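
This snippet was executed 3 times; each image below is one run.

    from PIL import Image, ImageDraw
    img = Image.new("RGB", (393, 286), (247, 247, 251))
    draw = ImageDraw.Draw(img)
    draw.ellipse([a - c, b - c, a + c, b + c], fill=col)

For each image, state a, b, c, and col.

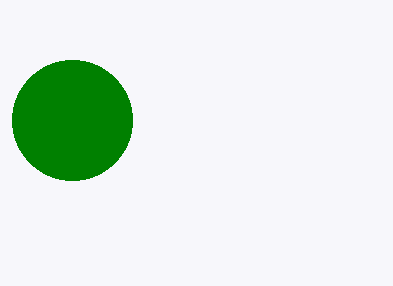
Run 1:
a = 72; b = 120; c = 60; col = 'green'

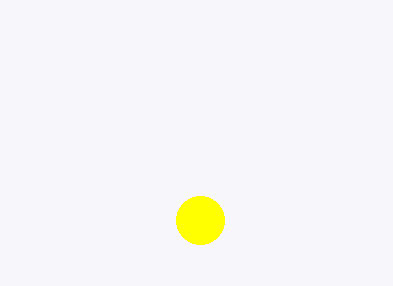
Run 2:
a = 200; b = 220; c = 24; col = 'yellow'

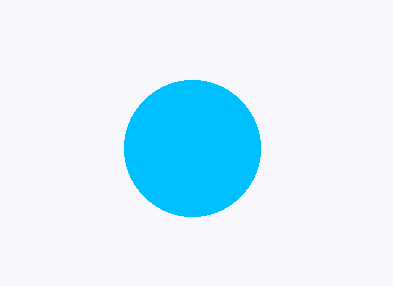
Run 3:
a = 192, b = 148, c = 68, col = 'deepskyblue'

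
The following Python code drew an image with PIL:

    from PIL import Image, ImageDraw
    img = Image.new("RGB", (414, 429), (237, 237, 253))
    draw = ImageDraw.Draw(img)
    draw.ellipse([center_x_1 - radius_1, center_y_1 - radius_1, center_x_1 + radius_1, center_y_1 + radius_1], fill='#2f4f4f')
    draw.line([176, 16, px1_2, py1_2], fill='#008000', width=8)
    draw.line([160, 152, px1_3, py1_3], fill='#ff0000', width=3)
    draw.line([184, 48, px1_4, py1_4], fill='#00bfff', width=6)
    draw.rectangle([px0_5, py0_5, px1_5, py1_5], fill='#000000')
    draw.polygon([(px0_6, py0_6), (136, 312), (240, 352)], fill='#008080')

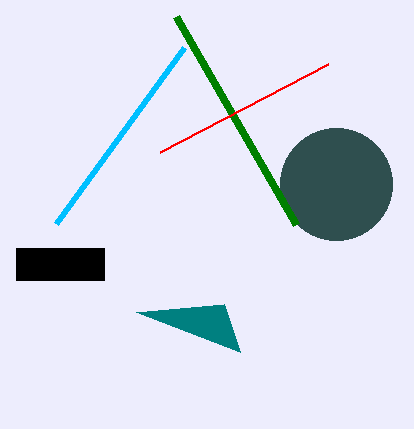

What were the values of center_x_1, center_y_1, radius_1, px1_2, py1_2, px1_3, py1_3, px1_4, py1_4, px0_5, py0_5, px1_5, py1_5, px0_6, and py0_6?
center_x_1 = 336; center_y_1 = 184; radius_1 = 56; px1_2 = 296; py1_2 = 224; px1_3 = 328; py1_3 = 64; px1_4 = 56; py1_4 = 224; px0_5 = 16; py0_5 = 248; px1_5 = 104; py1_5 = 280; px0_6 = 224; py0_6 = 304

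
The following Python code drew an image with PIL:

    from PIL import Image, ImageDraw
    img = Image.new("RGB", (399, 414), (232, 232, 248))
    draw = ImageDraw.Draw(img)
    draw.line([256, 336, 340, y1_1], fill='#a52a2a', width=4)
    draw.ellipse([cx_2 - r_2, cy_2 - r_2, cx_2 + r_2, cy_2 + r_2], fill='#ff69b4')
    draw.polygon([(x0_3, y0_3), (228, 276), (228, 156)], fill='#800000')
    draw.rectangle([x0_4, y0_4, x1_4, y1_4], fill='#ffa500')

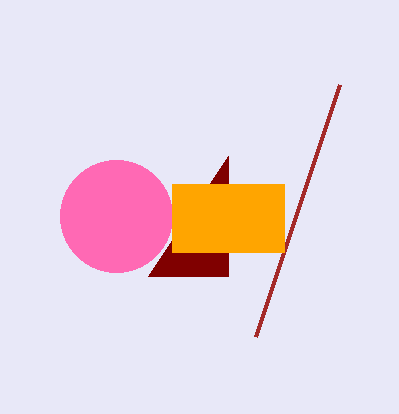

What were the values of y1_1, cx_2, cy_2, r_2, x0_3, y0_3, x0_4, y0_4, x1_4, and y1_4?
y1_1 = 84, cx_2 = 116, cy_2 = 216, r_2 = 56, x0_3 = 148, y0_3 = 276, x0_4 = 172, y0_4 = 184, x1_4 = 284, y1_4 = 252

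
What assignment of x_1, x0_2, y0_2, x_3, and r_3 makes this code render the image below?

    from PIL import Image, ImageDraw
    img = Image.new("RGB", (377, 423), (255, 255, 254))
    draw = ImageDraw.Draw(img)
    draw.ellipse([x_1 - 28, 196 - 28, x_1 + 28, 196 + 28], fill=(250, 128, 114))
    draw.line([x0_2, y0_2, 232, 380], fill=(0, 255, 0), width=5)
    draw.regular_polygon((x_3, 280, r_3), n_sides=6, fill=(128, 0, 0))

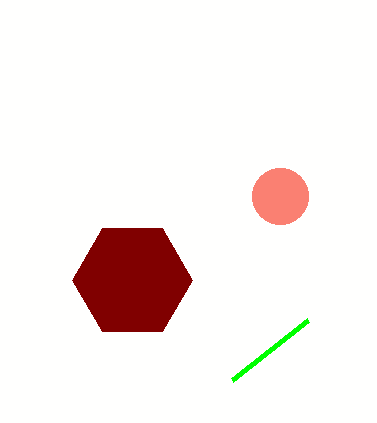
x_1 = 280, x0_2 = 308, y0_2 = 320, x_3 = 132, r_3 = 60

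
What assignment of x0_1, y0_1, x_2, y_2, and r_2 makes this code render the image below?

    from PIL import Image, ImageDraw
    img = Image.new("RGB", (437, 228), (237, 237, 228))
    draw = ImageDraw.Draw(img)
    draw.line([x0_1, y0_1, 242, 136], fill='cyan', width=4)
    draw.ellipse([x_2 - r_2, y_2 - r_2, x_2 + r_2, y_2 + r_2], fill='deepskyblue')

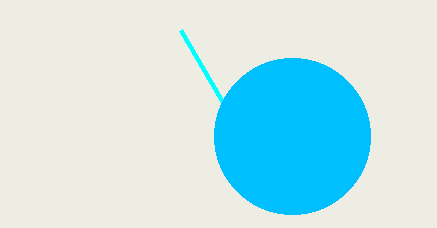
x0_1 = 180
y0_1 = 30
x_2 = 292
y_2 = 136
r_2 = 78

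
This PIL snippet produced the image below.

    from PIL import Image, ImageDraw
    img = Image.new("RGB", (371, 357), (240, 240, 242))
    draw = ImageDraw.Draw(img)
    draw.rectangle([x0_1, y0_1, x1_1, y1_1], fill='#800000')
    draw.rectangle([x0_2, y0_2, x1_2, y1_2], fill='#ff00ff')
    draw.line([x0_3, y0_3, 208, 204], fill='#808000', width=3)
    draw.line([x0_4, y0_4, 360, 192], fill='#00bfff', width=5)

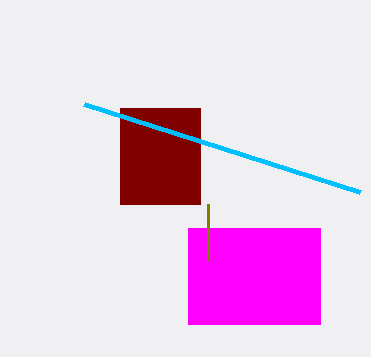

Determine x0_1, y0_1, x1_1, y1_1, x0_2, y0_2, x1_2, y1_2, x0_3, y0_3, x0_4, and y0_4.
x0_1 = 120, y0_1 = 108, x1_1 = 200, y1_1 = 204, x0_2 = 188, y0_2 = 228, x1_2 = 320, y1_2 = 324, x0_3 = 208, y0_3 = 260, x0_4 = 84, y0_4 = 104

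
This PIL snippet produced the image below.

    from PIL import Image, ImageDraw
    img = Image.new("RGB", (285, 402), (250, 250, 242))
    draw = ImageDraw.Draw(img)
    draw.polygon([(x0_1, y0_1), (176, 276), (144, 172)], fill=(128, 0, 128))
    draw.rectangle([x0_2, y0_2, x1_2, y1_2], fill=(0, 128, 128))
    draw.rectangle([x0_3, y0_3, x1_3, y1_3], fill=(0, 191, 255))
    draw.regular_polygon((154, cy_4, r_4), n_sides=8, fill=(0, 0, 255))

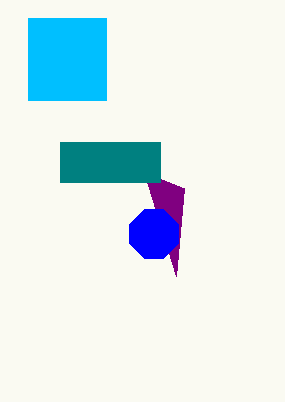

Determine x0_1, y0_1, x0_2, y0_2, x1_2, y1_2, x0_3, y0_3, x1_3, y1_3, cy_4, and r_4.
x0_1 = 184; y0_1 = 188; x0_2 = 60; y0_2 = 142; x1_2 = 160; y1_2 = 182; x0_3 = 28; y0_3 = 18; x1_3 = 106; y1_3 = 100; cy_4 = 234; r_4 = 26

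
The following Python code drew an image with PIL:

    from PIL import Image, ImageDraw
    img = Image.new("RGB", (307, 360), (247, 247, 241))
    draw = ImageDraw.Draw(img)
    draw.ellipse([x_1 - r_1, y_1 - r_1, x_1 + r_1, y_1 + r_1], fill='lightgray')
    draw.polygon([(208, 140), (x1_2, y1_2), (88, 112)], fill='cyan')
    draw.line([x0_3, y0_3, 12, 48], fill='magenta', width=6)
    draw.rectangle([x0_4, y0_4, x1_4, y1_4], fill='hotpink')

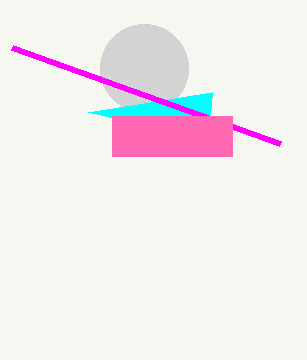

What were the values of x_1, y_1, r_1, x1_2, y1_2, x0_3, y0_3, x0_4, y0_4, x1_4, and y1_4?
x_1 = 144; y_1 = 68; r_1 = 44; x1_2 = 212; y1_2 = 92; x0_3 = 280; y0_3 = 144; x0_4 = 112; y0_4 = 116; x1_4 = 232; y1_4 = 156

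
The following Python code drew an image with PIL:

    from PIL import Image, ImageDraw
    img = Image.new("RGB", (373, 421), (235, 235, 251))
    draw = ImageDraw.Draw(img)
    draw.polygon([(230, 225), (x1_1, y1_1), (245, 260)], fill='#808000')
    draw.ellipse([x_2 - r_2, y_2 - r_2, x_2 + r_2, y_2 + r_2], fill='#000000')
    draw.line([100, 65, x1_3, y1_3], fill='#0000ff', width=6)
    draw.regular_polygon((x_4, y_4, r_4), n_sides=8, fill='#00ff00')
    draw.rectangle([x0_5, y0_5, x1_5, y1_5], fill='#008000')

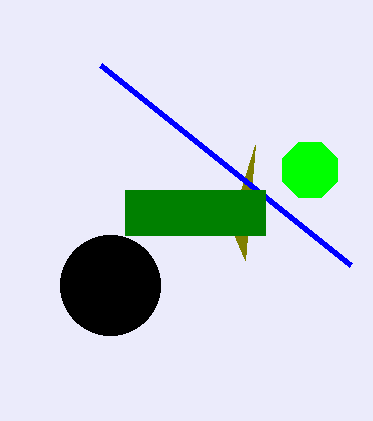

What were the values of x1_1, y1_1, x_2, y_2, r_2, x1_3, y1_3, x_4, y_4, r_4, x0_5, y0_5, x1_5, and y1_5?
x1_1 = 255; y1_1 = 145; x_2 = 110; y_2 = 285; r_2 = 50; x1_3 = 350; y1_3 = 265; x_4 = 310; y_4 = 170; r_4 = 30; x0_5 = 125; y0_5 = 190; x1_5 = 265; y1_5 = 235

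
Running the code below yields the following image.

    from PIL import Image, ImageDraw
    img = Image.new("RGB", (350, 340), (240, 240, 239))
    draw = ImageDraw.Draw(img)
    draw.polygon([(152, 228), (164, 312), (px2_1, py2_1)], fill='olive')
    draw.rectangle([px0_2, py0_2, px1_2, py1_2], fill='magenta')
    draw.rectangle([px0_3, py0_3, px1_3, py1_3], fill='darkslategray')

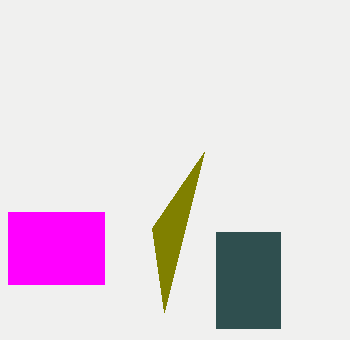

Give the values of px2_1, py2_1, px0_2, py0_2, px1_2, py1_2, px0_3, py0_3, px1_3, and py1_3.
px2_1 = 204; py2_1 = 152; px0_2 = 8; py0_2 = 212; px1_2 = 104; py1_2 = 284; px0_3 = 216; py0_3 = 232; px1_3 = 280; py1_3 = 328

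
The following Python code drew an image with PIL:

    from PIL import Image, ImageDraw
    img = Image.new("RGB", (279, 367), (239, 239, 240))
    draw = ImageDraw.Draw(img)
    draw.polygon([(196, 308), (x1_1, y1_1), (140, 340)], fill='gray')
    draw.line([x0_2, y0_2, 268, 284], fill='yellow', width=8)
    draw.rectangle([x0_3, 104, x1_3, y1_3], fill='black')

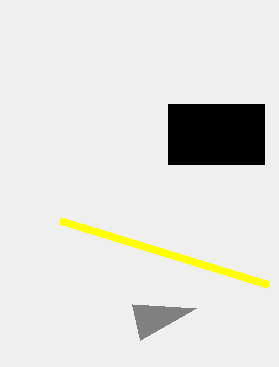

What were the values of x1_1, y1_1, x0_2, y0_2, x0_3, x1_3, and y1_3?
x1_1 = 132, y1_1 = 304, x0_2 = 60, y0_2 = 220, x0_3 = 168, x1_3 = 264, y1_3 = 164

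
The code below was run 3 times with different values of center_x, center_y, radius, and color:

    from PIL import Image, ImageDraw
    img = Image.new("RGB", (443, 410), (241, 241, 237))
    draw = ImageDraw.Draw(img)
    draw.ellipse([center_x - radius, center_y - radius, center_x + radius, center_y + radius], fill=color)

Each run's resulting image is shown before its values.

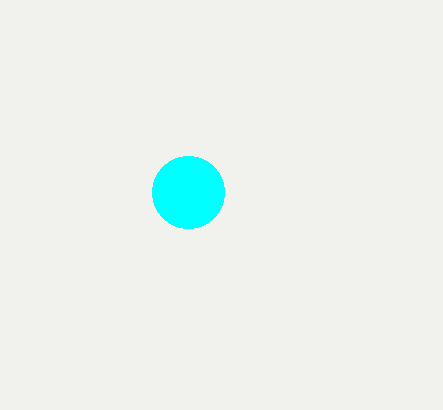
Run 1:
center_x = 188; center_y = 192; radius = 36; color = 'cyan'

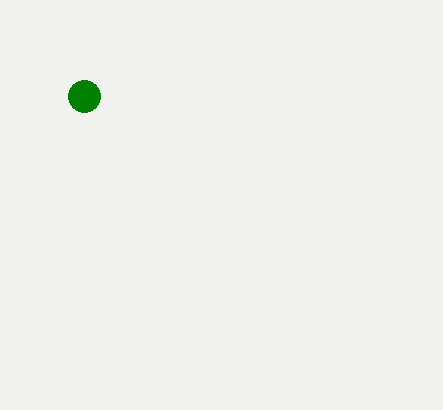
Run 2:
center_x = 84; center_y = 96; radius = 16; color = 'green'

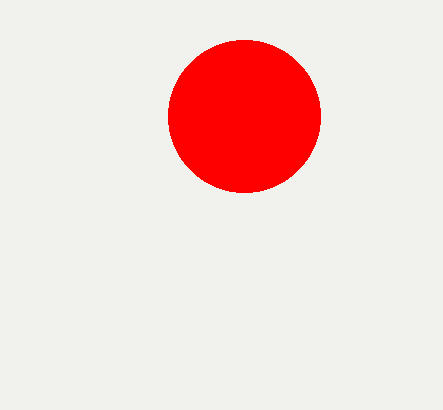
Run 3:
center_x = 244
center_y = 116
radius = 76
color = 'red'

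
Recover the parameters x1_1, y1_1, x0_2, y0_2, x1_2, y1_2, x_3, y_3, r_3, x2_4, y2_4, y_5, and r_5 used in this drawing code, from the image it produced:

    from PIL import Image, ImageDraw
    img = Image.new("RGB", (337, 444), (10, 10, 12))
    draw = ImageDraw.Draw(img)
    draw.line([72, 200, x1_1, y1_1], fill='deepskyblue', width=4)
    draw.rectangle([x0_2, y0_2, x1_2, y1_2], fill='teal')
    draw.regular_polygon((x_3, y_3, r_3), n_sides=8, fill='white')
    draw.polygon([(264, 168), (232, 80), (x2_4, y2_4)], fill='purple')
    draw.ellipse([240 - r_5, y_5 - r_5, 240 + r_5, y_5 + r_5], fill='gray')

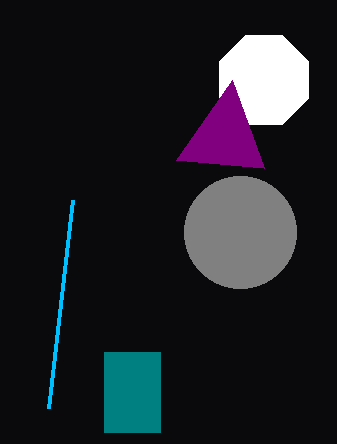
x1_1 = 48
y1_1 = 408
x0_2 = 104
y0_2 = 352
x1_2 = 160
y1_2 = 432
x_3 = 264
y_3 = 80
r_3 = 48
x2_4 = 176
y2_4 = 160
y_5 = 232
r_5 = 56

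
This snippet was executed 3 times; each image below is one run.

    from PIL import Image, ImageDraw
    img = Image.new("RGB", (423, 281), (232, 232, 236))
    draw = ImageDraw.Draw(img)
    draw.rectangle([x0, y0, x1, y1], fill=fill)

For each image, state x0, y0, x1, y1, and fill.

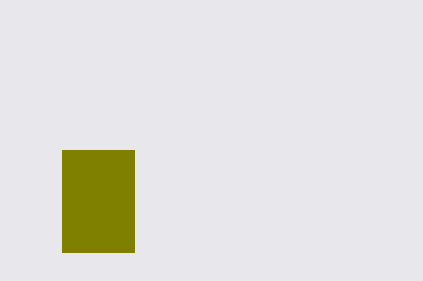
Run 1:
x0 = 62
y0 = 150
x1 = 134
y1 = 252
fill = 'olive'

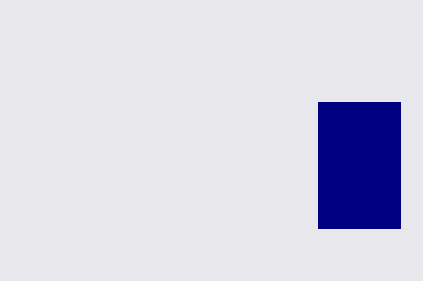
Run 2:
x0 = 318
y0 = 102
x1 = 400
y1 = 228
fill = 'navy'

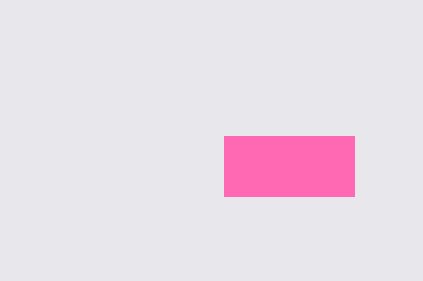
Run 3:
x0 = 224; y0 = 136; x1 = 354; y1 = 196; fill = 'hotpink'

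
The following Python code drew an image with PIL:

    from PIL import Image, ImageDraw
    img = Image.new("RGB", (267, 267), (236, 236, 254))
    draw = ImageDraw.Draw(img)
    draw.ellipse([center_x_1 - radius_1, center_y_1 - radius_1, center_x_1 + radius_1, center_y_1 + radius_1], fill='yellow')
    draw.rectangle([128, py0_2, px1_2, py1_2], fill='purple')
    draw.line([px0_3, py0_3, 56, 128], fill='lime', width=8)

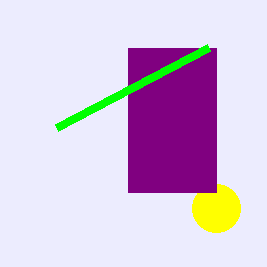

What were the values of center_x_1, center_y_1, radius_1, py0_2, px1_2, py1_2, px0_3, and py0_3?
center_x_1 = 216; center_y_1 = 208; radius_1 = 24; py0_2 = 48; px1_2 = 216; py1_2 = 192; px0_3 = 208; py0_3 = 48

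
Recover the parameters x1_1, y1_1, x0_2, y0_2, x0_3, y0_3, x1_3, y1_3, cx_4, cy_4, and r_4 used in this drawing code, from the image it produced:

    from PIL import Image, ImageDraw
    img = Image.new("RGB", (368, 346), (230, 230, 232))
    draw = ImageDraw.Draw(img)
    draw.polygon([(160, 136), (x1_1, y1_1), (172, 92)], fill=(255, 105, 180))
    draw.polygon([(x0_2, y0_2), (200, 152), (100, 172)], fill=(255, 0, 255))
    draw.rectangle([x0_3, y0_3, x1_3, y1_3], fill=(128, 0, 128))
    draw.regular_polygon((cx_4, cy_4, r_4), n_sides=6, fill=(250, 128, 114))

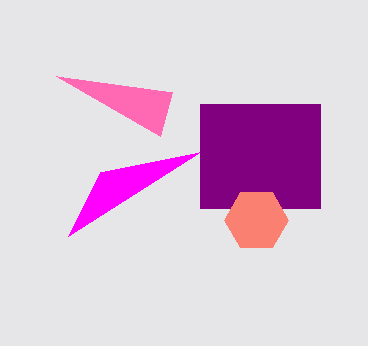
x1_1 = 56, y1_1 = 76, x0_2 = 68, y0_2 = 236, x0_3 = 200, y0_3 = 104, x1_3 = 320, y1_3 = 208, cx_4 = 256, cy_4 = 220, r_4 = 32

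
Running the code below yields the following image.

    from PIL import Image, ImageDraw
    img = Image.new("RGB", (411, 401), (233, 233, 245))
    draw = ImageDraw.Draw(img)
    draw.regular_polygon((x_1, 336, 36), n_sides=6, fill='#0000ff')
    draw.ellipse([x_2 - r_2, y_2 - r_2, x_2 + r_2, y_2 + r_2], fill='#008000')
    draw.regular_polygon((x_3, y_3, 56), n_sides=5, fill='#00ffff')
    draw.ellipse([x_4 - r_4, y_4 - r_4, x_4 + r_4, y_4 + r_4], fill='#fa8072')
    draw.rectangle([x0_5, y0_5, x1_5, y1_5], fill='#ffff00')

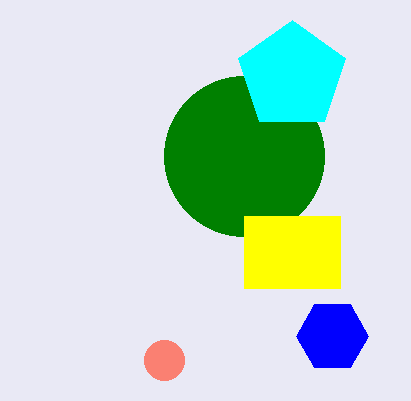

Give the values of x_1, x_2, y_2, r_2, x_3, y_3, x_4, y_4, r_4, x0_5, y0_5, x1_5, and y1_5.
x_1 = 332; x_2 = 244; y_2 = 156; r_2 = 80; x_3 = 292; y_3 = 76; x_4 = 164; y_4 = 360; r_4 = 20; x0_5 = 244; y0_5 = 216; x1_5 = 340; y1_5 = 288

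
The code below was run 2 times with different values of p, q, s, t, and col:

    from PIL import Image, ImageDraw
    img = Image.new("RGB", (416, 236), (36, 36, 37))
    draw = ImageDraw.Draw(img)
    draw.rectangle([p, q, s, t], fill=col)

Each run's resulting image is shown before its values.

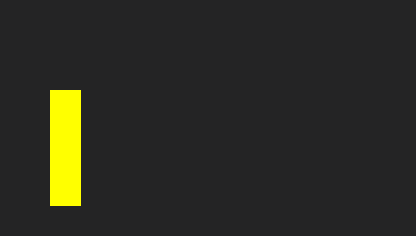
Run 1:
p = 50
q = 90
s = 80
t = 205
col = 'yellow'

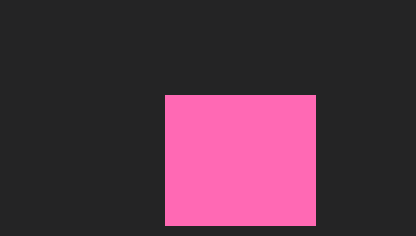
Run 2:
p = 165, q = 95, s = 315, t = 225, col = 'hotpink'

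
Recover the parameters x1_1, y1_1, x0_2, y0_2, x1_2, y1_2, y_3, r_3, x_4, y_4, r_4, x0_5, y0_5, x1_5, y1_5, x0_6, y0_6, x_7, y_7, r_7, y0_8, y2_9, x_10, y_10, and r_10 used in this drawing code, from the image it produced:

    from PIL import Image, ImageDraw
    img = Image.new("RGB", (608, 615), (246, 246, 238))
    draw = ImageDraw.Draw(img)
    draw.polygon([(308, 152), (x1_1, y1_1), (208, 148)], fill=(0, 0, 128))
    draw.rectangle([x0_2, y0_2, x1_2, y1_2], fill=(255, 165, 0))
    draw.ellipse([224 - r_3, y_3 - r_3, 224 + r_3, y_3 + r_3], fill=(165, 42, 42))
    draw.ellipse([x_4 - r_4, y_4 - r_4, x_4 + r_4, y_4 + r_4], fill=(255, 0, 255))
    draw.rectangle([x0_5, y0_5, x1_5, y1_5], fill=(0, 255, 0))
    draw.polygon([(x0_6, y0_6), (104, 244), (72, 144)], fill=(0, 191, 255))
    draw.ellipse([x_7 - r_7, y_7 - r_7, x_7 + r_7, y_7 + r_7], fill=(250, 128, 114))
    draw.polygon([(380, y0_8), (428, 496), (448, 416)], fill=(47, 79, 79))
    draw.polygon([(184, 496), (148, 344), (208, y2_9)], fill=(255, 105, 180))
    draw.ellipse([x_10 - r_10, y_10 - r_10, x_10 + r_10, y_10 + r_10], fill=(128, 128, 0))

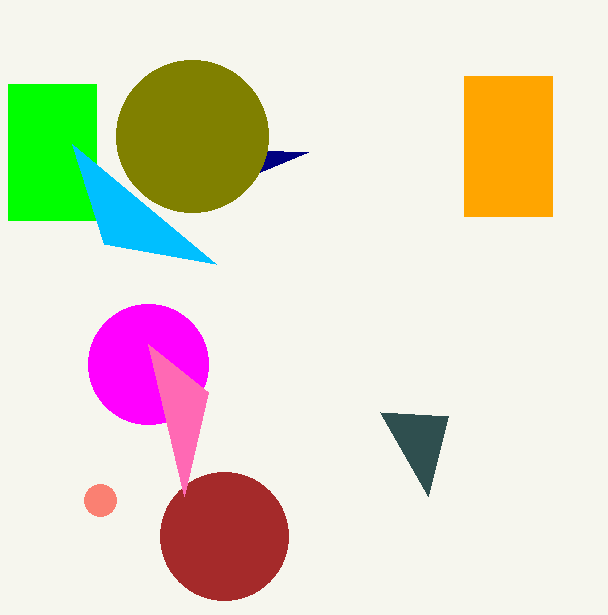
x1_1 = 260; y1_1 = 172; x0_2 = 464; y0_2 = 76; x1_2 = 552; y1_2 = 216; y_3 = 536; r_3 = 64; x_4 = 148; y_4 = 364; r_4 = 60; x0_5 = 8; y0_5 = 84; x1_5 = 96; y1_5 = 220; x0_6 = 216; y0_6 = 264; x_7 = 100; y_7 = 500; r_7 = 16; y0_8 = 412; y2_9 = 392; x_10 = 192; y_10 = 136; r_10 = 76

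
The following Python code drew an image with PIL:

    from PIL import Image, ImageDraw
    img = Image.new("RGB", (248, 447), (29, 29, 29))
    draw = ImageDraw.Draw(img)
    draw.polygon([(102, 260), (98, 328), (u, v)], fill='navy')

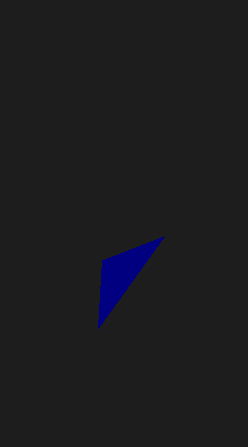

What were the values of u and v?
u = 164; v = 236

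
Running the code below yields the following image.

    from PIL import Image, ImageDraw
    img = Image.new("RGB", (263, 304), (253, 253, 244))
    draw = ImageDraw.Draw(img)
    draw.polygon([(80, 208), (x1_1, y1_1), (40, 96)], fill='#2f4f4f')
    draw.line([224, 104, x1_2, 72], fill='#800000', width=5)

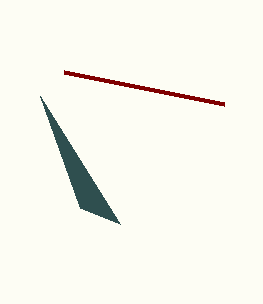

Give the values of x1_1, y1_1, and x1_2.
x1_1 = 120; y1_1 = 224; x1_2 = 64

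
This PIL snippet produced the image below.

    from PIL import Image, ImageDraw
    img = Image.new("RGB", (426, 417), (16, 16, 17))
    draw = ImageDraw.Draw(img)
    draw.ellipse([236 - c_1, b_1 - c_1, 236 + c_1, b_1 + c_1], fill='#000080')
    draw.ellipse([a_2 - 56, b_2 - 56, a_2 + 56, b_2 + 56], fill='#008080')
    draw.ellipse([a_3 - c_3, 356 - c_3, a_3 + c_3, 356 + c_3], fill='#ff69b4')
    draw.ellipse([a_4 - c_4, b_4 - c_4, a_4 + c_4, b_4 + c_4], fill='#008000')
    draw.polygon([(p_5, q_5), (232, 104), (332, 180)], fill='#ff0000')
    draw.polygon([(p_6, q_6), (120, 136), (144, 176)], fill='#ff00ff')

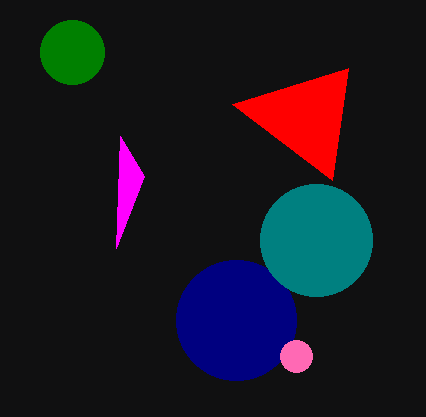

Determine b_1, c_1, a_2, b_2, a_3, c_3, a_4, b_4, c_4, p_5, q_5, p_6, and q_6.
b_1 = 320, c_1 = 60, a_2 = 316, b_2 = 240, a_3 = 296, c_3 = 16, a_4 = 72, b_4 = 52, c_4 = 32, p_5 = 348, q_5 = 68, p_6 = 116, q_6 = 248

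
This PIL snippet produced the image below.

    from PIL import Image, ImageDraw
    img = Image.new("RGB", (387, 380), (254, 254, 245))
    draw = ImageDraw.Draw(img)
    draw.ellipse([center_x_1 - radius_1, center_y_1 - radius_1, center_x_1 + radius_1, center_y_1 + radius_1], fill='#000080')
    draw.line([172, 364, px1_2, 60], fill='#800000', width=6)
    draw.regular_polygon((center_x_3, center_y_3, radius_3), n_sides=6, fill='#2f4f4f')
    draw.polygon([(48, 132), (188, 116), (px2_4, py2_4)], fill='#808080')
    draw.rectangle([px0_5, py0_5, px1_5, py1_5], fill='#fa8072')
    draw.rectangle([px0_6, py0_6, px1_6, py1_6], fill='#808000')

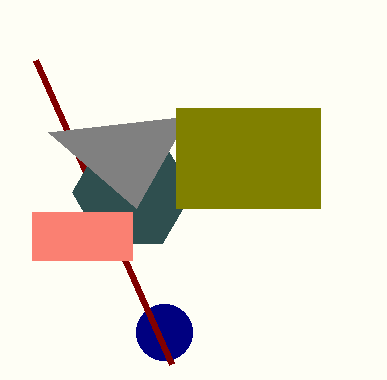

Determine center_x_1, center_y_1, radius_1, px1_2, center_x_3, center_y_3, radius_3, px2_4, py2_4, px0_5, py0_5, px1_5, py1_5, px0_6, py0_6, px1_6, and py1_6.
center_x_1 = 164, center_y_1 = 332, radius_1 = 28, px1_2 = 36, center_x_3 = 132, center_y_3 = 192, radius_3 = 60, px2_4 = 136, py2_4 = 208, px0_5 = 32, py0_5 = 212, px1_5 = 132, py1_5 = 260, px0_6 = 176, py0_6 = 108, px1_6 = 320, py1_6 = 208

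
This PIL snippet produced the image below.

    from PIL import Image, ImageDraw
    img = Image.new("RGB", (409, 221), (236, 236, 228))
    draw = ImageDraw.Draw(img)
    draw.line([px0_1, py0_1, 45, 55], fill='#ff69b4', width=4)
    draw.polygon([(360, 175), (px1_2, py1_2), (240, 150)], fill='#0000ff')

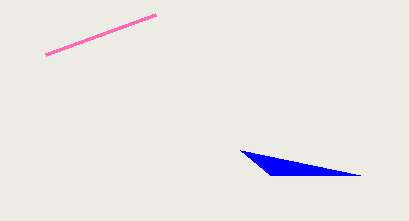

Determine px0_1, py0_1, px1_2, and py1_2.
px0_1 = 155, py0_1 = 15, px1_2 = 270, py1_2 = 175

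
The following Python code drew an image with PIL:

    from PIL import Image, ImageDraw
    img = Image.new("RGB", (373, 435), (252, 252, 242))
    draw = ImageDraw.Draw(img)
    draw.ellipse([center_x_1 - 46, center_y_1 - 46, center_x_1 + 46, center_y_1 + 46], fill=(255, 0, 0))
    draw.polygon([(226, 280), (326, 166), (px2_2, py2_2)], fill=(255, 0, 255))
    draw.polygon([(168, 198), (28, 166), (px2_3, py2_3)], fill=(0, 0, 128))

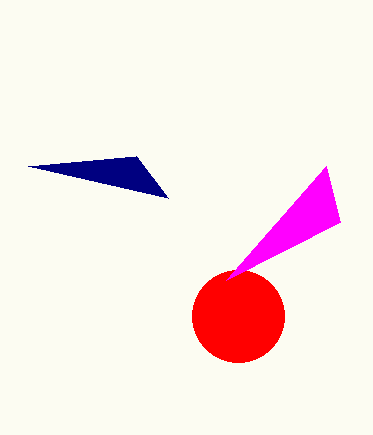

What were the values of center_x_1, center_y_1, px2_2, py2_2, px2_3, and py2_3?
center_x_1 = 238, center_y_1 = 316, px2_2 = 340, py2_2 = 222, px2_3 = 136, py2_3 = 156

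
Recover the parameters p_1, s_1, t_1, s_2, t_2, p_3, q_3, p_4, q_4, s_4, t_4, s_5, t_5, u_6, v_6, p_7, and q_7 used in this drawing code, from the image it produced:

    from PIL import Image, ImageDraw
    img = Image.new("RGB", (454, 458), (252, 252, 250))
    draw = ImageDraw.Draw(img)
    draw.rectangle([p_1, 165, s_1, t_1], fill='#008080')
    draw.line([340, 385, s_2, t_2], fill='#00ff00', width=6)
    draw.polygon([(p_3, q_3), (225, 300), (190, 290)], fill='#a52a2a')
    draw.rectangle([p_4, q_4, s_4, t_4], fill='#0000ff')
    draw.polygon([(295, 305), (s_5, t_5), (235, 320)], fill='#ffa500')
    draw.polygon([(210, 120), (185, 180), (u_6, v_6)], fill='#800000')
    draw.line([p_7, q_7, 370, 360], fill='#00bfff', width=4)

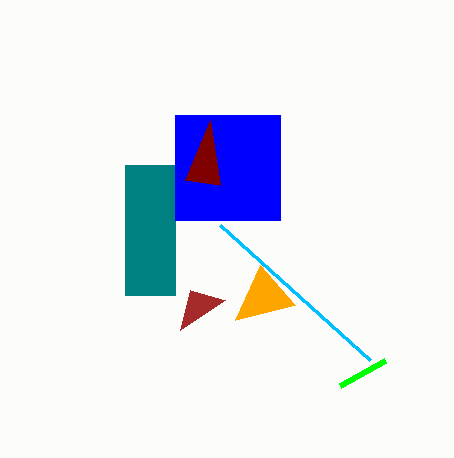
p_1 = 125; s_1 = 175; t_1 = 295; s_2 = 385; t_2 = 360; p_3 = 180; q_3 = 330; p_4 = 175; q_4 = 115; s_4 = 280; t_4 = 220; s_5 = 260; t_5 = 265; u_6 = 220; v_6 = 185; p_7 = 220; q_7 = 225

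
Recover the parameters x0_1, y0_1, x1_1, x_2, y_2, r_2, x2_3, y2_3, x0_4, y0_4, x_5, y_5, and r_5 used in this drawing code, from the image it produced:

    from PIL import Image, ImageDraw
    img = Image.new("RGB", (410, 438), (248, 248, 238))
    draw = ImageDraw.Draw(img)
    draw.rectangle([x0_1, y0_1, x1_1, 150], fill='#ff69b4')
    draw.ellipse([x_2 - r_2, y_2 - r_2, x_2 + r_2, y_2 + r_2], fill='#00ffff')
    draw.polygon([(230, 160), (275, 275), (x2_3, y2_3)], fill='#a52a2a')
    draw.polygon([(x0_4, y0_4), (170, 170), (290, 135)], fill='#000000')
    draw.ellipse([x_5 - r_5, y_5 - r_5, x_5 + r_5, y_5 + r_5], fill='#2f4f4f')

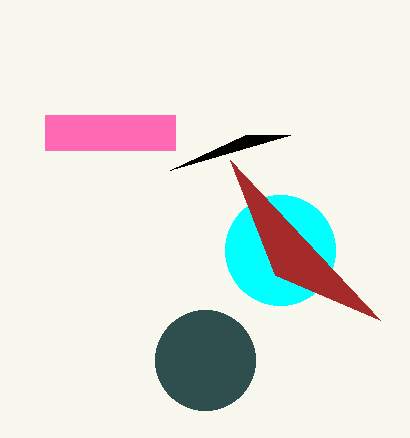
x0_1 = 45; y0_1 = 115; x1_1 = 175; x_2 = 280; y_2 = 250; r_2 = 55; x2_3 = 380; y2_3 = 320; x0_4 = 245; y0_4 = 135; x_5 = 205; y_5 = 360; r_5 = 50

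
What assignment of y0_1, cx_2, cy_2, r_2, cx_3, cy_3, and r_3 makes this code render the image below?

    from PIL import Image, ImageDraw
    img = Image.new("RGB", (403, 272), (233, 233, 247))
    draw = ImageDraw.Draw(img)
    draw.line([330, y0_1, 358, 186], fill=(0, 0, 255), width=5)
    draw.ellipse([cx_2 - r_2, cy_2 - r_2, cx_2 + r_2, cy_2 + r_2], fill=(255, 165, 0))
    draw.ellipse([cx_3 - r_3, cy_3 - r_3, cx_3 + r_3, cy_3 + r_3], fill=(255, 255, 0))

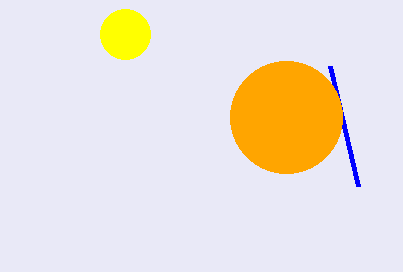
y0_1 = 66, cx_2 = 286, cy_2 = 117, r_2 = 56, cx_3 = 125, cy_3 = 34, r_3 = 25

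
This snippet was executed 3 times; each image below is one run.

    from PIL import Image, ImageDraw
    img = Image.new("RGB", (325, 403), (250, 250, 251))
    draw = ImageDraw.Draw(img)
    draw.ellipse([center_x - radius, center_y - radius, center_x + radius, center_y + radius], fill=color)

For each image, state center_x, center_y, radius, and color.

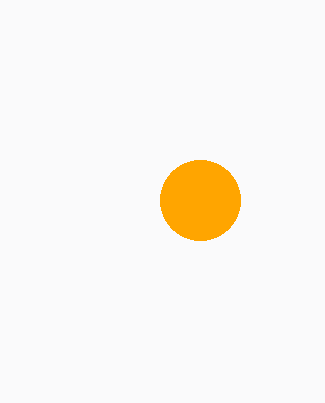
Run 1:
center_x = 200, center_y = 200, radius = 40, color = 'orange'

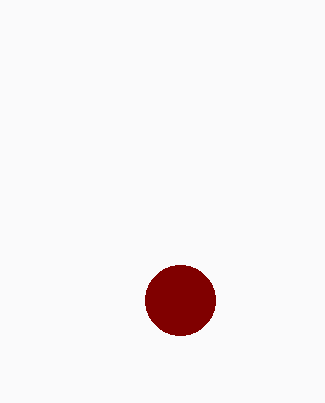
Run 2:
center_x = 180, center_y = 300, radius = 35, color = 'maroon'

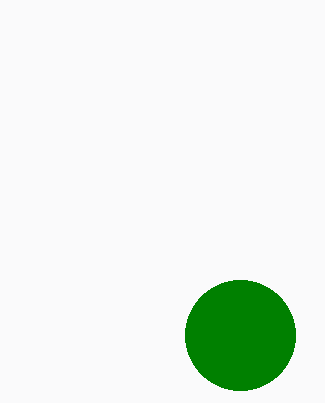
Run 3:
center_x = 240; center_y = 335; radius = 55; color = 'green'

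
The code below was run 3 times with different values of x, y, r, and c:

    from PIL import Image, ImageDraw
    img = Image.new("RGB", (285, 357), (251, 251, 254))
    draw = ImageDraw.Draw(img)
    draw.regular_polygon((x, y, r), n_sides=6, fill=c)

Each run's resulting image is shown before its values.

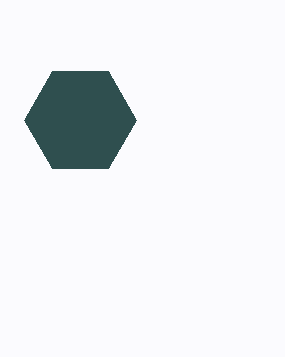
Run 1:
x = 80
y = 120
r = 56
c = 'darkslategray'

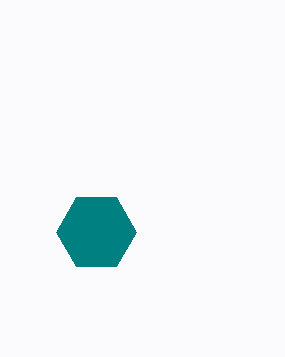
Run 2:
x = 96; y = 232; r = 40; c = 'teal'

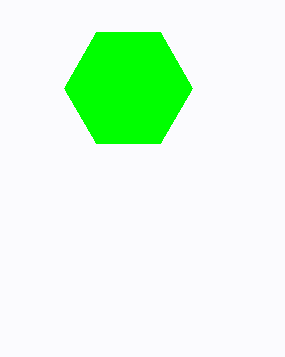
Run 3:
x = 128; y = 88; r = 64; c = 'lime'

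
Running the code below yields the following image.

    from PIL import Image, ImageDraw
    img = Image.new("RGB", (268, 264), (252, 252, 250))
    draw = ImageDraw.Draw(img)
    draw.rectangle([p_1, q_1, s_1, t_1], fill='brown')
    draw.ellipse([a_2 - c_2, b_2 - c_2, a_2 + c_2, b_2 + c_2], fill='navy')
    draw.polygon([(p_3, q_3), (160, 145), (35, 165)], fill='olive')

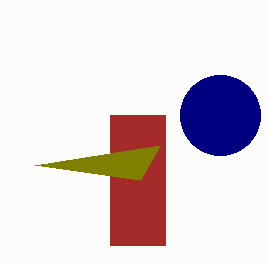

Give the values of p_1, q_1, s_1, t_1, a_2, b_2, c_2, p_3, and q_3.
p_1 = 110
q_1 = 115
s_1 = 165
t_1 = 245
a_2 = 220
b_2 = 115
c_2 = 40
p_3 = 140
q_3 = 180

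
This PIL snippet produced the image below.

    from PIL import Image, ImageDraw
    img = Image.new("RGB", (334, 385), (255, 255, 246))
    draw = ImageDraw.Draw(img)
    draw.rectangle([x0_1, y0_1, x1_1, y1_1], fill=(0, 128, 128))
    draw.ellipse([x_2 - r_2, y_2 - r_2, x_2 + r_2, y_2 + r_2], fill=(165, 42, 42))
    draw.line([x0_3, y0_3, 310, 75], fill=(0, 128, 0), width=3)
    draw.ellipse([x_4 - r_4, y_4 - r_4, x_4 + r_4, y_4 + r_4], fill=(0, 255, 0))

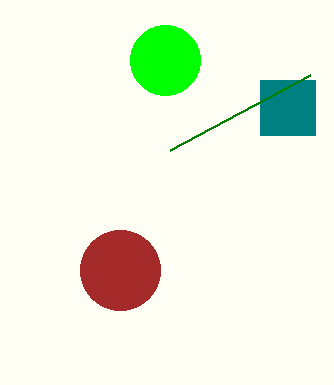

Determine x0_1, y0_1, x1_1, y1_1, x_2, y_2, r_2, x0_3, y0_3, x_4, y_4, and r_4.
x0_1 = 260
y0_1 = 80
x1_1 = 315
y1_1 = 135
x_2 = 120
y_2 = 270
r_2 = 40
x0_3 = 170
y0_3 = 150
x_4 = 165
y_4 = 60
r_4 = 35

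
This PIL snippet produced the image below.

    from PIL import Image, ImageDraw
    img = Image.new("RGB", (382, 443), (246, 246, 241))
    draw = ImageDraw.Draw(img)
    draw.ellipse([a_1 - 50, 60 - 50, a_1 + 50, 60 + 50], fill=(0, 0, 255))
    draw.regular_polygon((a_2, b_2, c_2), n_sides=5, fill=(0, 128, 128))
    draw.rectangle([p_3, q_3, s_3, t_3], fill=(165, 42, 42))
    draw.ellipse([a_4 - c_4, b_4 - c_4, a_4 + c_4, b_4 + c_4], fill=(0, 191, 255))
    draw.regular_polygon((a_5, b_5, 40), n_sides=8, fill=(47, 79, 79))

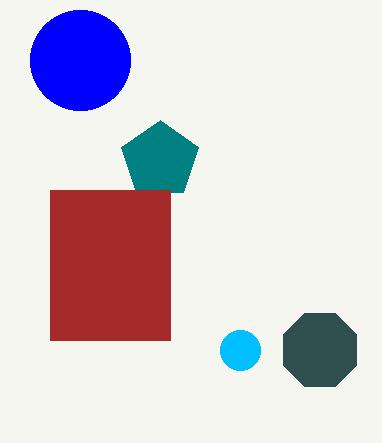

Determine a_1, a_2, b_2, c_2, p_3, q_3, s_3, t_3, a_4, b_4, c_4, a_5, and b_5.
a_1 = 80, a_2 = 160, b_2 = 160, c_2 = 40, p_3 = 50, q_3 = 190, s_3 = 170, t_3 = 340, a_4 = 240, b_4 = 350, c_4 = 20, a_5 = 320, b_5 = 350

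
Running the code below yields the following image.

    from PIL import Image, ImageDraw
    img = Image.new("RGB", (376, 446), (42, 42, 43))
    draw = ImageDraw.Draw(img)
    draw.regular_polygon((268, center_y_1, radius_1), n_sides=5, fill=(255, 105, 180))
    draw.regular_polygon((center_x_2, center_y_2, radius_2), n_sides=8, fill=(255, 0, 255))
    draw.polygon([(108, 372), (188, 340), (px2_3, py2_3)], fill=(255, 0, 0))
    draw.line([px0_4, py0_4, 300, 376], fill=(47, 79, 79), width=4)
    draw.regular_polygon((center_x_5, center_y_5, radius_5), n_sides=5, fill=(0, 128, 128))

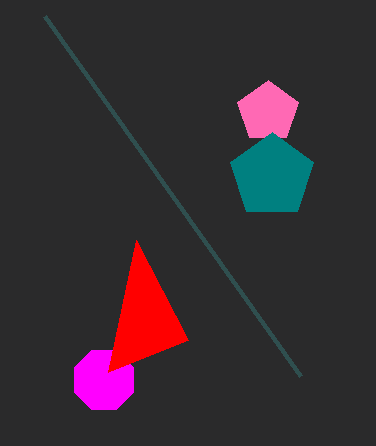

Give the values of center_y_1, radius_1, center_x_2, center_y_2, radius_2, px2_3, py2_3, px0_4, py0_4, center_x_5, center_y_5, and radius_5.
center_y_1 = 112; radius_1 = 32; center_x_2 = 104; center_y_2 = 380; radius_2 = 32; px2_3 = 136; py2_3 = 240; px0_4 = 44; py0_4 = 16; center_x_5 = 272; center_y_5 = 176; radius_5 = 44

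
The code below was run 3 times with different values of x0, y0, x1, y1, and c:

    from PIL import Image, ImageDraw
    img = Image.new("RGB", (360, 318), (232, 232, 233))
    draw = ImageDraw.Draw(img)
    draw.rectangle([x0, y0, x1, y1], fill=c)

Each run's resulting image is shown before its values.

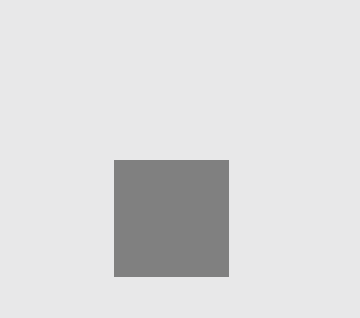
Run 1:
x0 = 114; y0 = 160; x1 = 228; y1 = 276; c = 'gray'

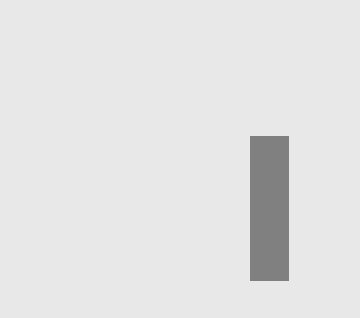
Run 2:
x0 = 250, y0 = 136, x1 = 288, y1 = 280, c = 'gray'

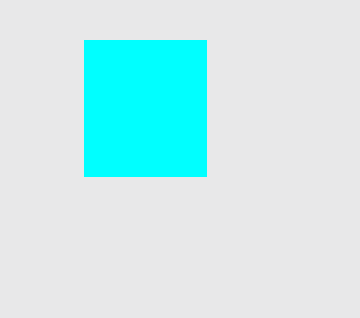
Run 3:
x0 = 84; y0 = 40; x1 = 206; y1 = 176; c = 'cyan'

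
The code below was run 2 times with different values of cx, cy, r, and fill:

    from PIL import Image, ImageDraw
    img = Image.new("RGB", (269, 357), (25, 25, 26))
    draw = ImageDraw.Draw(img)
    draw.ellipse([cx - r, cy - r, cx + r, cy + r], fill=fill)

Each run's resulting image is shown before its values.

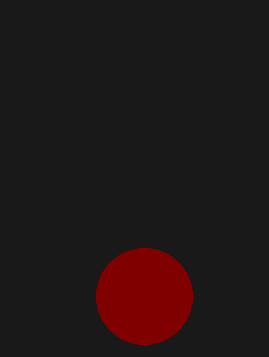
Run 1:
cx = 144, cy = 296, r = 48, fill = 'maroon'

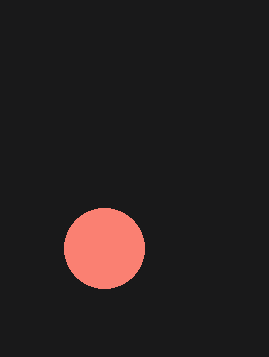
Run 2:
cx = 104; cy = 248; r = 40; fill = 'salmon'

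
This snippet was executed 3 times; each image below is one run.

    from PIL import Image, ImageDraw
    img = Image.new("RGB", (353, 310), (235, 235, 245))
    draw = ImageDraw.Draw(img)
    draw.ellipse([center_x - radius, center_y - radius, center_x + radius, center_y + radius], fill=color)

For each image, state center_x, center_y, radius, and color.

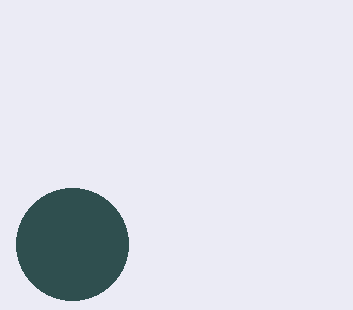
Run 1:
center_x = 72, center_y = 244, radius = 56, color = 'darkslategray'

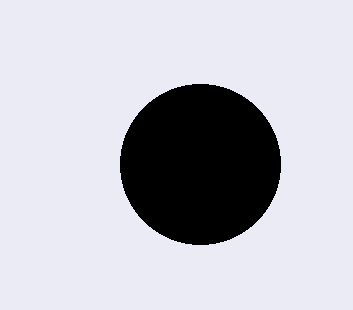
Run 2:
center_x = 200, center_y = 164, radius = 80, color = 'black'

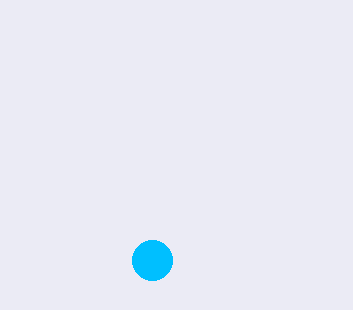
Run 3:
center_x = 152, center_y = 260, radius = 20, color = 'deepskyblue'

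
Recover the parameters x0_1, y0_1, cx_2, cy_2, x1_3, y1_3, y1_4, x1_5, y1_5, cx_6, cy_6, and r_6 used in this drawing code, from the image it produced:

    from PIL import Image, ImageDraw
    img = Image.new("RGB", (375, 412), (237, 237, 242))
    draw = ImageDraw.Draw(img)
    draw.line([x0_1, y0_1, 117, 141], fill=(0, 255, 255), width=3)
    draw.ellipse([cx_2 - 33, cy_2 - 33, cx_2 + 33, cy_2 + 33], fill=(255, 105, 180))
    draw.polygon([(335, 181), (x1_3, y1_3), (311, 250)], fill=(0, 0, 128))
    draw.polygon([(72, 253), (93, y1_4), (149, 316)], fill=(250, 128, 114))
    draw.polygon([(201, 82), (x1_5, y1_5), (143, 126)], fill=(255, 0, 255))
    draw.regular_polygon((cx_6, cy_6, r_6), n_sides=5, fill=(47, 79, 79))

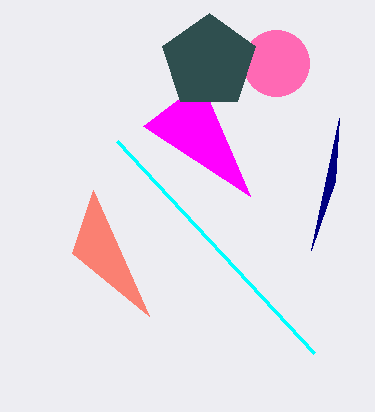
x0_1 = 314
y0_1 = 353
cx_2 = 276
cy_2 = 63
x1_3 = 339
y1_3 = 118
y1_4 = 190
x1_5 = 250
y1_5 = 196
cx_6 = 209
cy_6 = 62
r_6 = 49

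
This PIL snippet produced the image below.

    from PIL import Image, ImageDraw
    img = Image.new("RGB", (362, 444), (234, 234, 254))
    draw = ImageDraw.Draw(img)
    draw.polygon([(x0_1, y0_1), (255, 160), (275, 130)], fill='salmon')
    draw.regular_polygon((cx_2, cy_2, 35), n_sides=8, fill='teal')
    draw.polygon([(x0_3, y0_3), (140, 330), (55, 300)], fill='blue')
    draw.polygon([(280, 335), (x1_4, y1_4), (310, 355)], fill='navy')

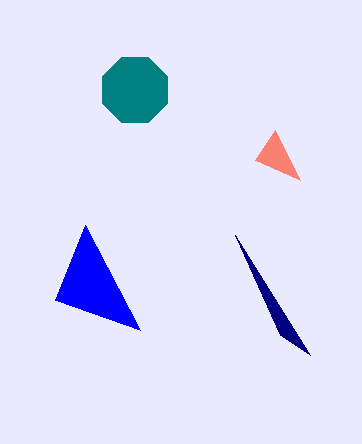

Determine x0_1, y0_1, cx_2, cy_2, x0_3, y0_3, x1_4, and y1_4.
x0_1 = 300; y0_1 = 180; cx_2 = 135; cy_2 = 90; x0_3 = 85; y0_3 = 225; x1_4 = 235; y1_4 = 235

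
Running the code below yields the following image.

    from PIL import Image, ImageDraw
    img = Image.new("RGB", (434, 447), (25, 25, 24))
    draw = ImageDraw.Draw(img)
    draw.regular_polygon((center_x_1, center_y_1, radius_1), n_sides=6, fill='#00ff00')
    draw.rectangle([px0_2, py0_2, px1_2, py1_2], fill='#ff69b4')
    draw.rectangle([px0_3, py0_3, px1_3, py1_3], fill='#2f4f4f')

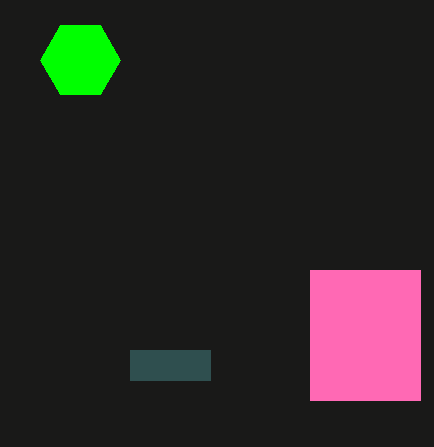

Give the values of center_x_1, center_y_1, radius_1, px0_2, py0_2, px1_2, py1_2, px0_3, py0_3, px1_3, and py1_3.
center_x_1 = 80, center_y_1 = 60, radius_1 = 40, px0_2 = 310, py0_2 = 270, px1_2 = 420, py1_2 = 400, px0_3 = 130, py0_3 = 350, px1_3 = 210, py1_3 = 380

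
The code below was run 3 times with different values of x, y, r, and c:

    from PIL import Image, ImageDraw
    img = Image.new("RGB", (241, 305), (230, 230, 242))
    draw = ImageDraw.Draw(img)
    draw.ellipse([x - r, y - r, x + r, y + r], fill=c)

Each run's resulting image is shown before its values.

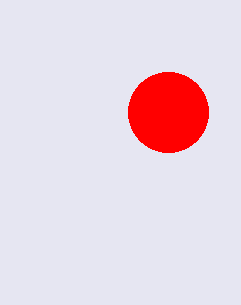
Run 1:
x = 168
y = 112
r = 40
c = 'red'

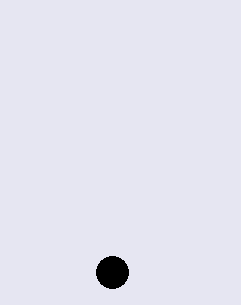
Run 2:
x = 112, y = 272, r = 16, c = 'black'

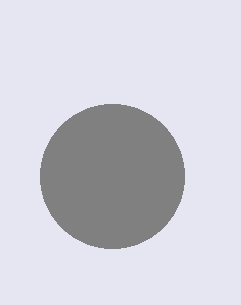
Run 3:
x = 112; y = 176; r = 72; c = 'gray'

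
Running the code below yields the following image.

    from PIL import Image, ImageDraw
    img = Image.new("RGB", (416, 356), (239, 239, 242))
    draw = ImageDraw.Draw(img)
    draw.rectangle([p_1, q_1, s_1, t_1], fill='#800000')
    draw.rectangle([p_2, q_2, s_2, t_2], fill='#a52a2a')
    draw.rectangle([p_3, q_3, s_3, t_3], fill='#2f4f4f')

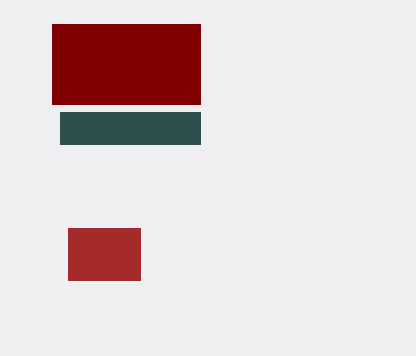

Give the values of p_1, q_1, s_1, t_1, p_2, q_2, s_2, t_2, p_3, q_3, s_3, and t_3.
p_1 = 52
q_1 = 24
s_1 = 200
t_1 = 104
p_2 = 68
q_2 = 228
s_2 = 140
t_2 = 280
p_3 = 60
q_3 = 112
s_3 = 200
t_3 = 144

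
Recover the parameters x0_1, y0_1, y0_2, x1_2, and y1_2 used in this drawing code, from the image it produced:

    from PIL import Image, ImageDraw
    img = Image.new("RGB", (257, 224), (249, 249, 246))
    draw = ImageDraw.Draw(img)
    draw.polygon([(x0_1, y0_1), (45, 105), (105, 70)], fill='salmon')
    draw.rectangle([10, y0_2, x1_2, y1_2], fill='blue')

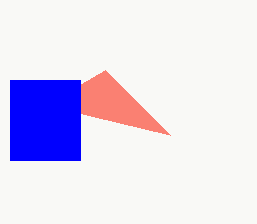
x0_1 = 170; y0_1 = 135; y0_2 = 80; x1_2 = 80; y1_2 = 160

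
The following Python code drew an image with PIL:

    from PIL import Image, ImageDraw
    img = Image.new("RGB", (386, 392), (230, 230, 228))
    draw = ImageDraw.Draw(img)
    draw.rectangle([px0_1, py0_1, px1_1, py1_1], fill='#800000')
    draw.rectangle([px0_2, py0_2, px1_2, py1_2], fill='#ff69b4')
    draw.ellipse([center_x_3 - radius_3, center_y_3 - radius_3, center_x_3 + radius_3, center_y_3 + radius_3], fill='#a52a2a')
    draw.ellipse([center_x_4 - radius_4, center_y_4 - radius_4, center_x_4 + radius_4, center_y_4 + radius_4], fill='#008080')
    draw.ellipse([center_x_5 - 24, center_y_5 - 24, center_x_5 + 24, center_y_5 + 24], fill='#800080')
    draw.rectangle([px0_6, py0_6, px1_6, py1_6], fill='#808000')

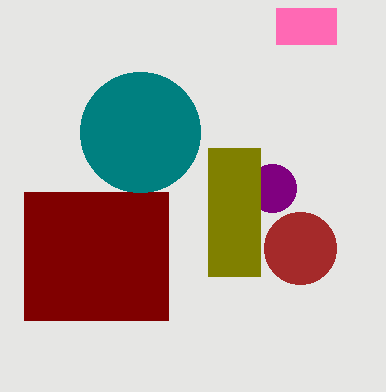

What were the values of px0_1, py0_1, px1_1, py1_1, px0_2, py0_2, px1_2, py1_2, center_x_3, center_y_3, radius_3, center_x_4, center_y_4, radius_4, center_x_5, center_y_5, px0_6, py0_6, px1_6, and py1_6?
px0_1 = 24
py0_1 = 192
px1_1 = 168
py1_1 = 320
px0_2 = 276
py0_2 = 8
px1_2 = 336
py1_2 = 44
center_x_3 = 300
center_y_3 = 248
radius_3 = 36
center_x_4 = 140
center_y_4 = 132
radius_4 = 60
center_x_5 = 272
center_y_5 = 188
px0_6 = 208
py0_6 = 148
px1_6 = 260
py1_6 = 276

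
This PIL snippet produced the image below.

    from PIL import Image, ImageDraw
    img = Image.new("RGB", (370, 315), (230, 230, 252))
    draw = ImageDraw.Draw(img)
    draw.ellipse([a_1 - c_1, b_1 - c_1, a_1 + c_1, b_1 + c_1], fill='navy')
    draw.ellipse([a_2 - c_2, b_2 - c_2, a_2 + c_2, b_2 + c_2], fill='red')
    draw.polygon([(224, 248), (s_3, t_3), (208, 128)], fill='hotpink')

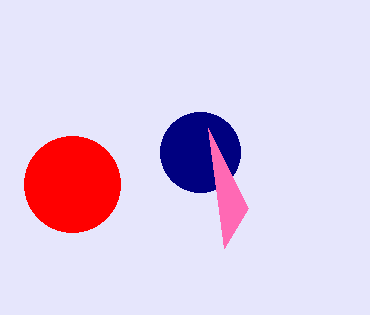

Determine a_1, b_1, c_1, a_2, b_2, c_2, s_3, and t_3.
a_1 = 200
b_1 = 152
c_1 = 40
a_2 = 72
b_2 = 184
c_2 = 48
s_3 = 248
t_3 = 208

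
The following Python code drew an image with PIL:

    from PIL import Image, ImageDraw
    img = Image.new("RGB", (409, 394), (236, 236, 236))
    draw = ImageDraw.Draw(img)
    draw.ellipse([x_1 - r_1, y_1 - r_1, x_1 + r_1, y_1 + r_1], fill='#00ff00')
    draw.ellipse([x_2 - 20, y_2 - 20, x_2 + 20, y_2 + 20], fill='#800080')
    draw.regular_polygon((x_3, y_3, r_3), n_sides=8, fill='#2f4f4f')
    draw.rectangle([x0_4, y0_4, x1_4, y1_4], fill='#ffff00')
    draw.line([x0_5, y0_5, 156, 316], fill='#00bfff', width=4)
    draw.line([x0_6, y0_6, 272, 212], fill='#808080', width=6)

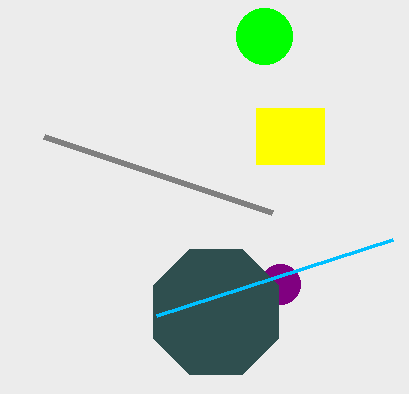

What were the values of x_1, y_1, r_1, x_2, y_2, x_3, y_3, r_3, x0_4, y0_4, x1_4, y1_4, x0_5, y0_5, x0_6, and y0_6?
x_1 = 264
y_1 = 36
r_1 = 28
x_2 = 280
y_2 = 284
x_3 = 216
y_3 = 312
r_3 = 68
x0_4 = 256
y0_4 = 108
x1_4 = 324
y1_4 = 164
x0_5 = 392
y0_5 = 240
x0_6 = 44
y0_6 = 136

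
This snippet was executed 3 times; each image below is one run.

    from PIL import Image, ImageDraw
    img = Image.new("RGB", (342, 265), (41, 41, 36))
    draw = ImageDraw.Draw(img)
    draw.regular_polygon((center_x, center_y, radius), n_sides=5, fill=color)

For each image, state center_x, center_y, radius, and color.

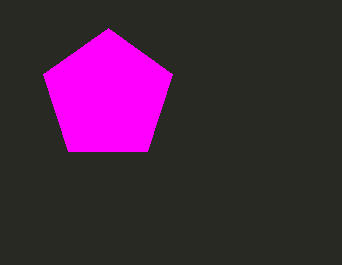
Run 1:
center_x = 108, center_y = 96, radius = 68, color = 'magenta'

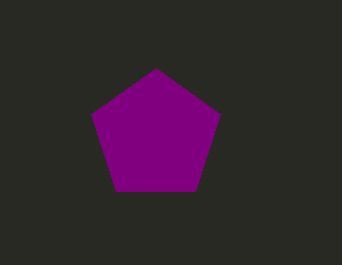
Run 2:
center_x = 156, center_y = 136, radius = 68, color = 'purple'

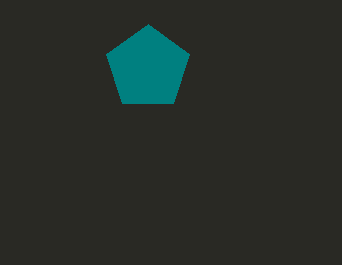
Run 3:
center_x = 148; center_y = 68; radius = 44; color = 'teal'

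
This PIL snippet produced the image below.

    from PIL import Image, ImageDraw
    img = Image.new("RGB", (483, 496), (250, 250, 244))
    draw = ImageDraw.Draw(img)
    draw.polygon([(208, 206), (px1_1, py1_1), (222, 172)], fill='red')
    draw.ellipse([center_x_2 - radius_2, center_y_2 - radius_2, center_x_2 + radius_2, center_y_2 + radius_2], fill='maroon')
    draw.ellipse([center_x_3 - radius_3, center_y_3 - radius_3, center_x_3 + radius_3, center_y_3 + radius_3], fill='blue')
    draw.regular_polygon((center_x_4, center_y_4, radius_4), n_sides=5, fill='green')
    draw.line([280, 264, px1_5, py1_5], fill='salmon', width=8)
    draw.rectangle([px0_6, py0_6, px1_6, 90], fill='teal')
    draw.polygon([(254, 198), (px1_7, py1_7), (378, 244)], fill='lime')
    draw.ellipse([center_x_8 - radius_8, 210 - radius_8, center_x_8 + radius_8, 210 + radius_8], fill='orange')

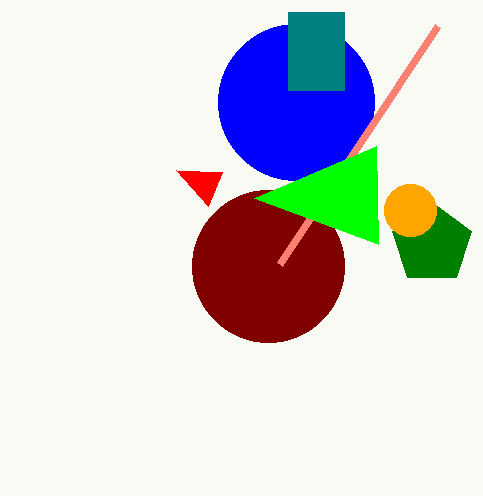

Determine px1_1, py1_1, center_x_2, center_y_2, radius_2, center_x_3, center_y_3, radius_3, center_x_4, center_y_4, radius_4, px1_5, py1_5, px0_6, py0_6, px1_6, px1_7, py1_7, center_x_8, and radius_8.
px1_1 = 176; py1_1 = 170; center_x_2 = 268; center_y_2 = 266; radius_2 = 76; center_x_3 = 296; center_y_3 = 102; radius_3 = 78; center_x_4 = 432; center_y_4 = 244; radius_4 = 42; px1_5 = 438; py1_5 = 26; px0_6 = 288; py0_6 = 12; px1_6 = 344; px1_7 = 376; py1_7 = 146; center_x_8 = 410; radius_8 = 26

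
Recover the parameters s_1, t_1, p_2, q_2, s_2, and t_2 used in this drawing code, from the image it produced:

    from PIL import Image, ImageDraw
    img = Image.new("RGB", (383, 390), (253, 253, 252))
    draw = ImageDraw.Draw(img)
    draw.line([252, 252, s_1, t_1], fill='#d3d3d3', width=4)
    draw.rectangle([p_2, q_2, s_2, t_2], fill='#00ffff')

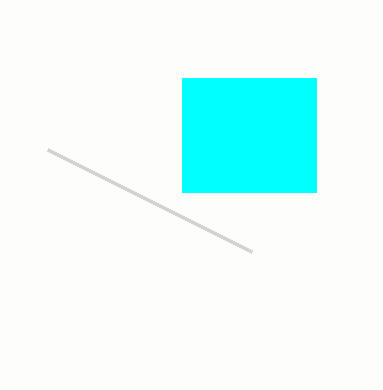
s_1 = 48; t_1 = 150; p_2 = 182; q_2 = 78; s_2 = 316; t_2 = 192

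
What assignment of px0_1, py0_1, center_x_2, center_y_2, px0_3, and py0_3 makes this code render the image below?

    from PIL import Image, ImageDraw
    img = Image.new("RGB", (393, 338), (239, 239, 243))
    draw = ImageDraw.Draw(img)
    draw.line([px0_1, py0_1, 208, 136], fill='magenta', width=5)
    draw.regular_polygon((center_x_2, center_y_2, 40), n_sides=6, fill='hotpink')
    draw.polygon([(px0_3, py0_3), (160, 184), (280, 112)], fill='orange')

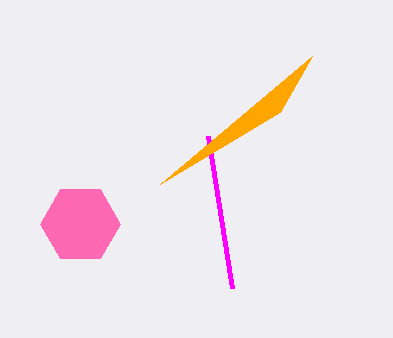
px0_1 = 232
py0_1 = 288
center_x_2 = 80
center_y_2 = 224
px0_3 = 312
py0_3 = 56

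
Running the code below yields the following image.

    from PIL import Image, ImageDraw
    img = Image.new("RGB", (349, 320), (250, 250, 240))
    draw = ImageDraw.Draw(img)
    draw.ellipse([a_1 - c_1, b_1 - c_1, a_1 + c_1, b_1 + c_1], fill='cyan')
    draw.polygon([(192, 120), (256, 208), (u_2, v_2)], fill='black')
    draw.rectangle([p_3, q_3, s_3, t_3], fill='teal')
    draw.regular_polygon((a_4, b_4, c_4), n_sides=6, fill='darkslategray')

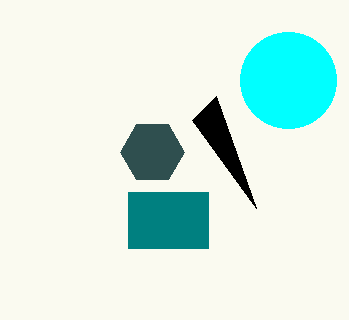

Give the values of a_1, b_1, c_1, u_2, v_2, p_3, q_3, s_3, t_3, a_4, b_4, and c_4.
a_1 = 288, b_1 = 80, c_1 = 48, u_2 = 216, v_2 = 96, p_3 = 128, q_3 = 192, s_3 = 208, t_3 = 248, a_4 = 152, b_4 = 152, c_4 = 32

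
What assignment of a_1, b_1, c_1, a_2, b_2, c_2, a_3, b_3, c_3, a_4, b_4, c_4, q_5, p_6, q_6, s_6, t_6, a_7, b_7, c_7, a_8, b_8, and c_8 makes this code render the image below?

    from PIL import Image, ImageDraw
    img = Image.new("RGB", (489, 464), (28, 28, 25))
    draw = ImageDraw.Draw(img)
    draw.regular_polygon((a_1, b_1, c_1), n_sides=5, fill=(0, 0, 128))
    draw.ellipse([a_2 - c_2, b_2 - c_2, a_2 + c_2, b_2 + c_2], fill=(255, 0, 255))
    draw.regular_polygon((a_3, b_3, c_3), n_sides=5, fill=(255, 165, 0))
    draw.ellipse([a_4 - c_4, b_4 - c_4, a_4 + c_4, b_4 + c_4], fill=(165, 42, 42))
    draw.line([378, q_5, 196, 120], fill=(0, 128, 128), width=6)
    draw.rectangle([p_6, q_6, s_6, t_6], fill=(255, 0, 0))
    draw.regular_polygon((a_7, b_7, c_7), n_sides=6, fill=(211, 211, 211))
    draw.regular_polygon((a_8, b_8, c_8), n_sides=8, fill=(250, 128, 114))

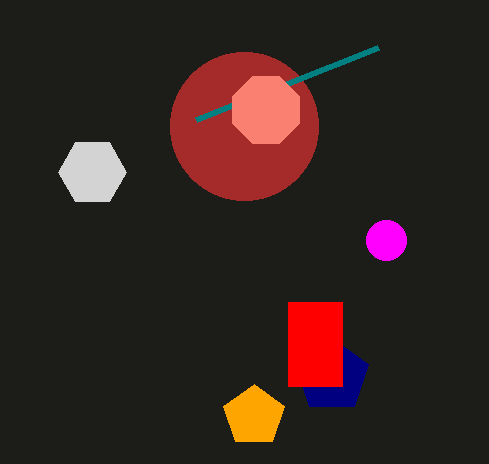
a_1 = 332, b_1 = 376, c_1 = 38, a_2 = 386, b_2 = 240, c_2 = 20, a_3 = 254, b_3 = 416, c_3 = 32, a_4 = 244, b_4 = 126, c_4 = 74, q_5 = 48, p_6 = 288, q_6 = 302, s_6 = 342, t_6 = 386, a_7 = 92, b_7 = 172, c_7 = 34, a_8 = 266, b_8 = 110, c_8 = 36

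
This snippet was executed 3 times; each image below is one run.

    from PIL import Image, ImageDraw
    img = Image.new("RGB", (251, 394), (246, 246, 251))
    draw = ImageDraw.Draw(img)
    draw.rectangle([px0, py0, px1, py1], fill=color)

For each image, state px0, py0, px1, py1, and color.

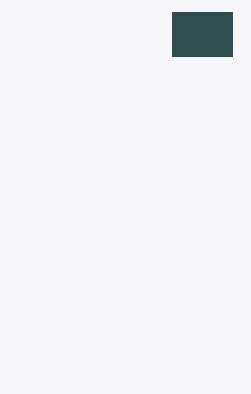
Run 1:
px0 = 172; py0 = 12; px1 = 232; py1 = 56; color = 'darkslategray'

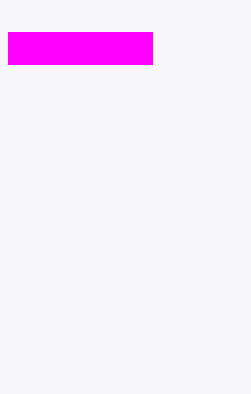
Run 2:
px0 = 8, py0 = 32, px1 = 152, py1 = 64, color = 'magenta'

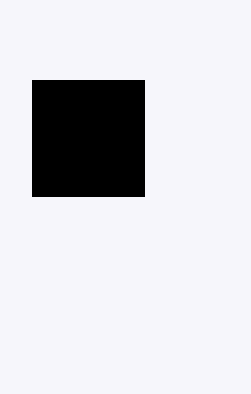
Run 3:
px0 = 32
py0 = 80
px1 = 144
py1 = 196
color = 'black'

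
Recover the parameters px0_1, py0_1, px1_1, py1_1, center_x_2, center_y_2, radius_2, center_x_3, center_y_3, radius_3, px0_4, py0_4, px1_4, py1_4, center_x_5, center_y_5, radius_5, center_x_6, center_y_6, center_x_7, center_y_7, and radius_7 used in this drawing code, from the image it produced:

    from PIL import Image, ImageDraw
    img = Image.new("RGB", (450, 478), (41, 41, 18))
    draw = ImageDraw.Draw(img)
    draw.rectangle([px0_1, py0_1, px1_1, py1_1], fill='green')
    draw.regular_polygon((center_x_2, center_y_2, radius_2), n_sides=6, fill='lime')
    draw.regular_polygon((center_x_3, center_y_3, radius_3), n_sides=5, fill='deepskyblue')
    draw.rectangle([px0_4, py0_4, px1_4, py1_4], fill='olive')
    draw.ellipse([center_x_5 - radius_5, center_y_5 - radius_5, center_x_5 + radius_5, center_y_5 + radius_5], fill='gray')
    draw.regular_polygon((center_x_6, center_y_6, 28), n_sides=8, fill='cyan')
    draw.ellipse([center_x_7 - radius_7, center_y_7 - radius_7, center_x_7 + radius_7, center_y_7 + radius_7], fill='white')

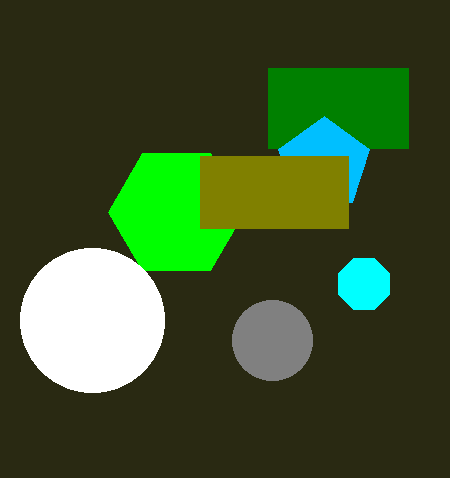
px0_1 = 268, py0_1 = 68, px1_1 = 408, py1_1 = 148, center_x_2 = 176, center_y_2 = 212, radius_2 = 68, center_x_3 = 324, center_y_3 = 164, radius_3 = 48, px0_4 = 200, py0_4 = 156, px1_4 = 348, py1_4 = 228, center_x_5 = 272, center_y_5 = 340, radius_5 = 40, center_x_6 = 364, center_y_6 = 284, center_x_7 = 92, center_y_7 = 320, radius_7 = 72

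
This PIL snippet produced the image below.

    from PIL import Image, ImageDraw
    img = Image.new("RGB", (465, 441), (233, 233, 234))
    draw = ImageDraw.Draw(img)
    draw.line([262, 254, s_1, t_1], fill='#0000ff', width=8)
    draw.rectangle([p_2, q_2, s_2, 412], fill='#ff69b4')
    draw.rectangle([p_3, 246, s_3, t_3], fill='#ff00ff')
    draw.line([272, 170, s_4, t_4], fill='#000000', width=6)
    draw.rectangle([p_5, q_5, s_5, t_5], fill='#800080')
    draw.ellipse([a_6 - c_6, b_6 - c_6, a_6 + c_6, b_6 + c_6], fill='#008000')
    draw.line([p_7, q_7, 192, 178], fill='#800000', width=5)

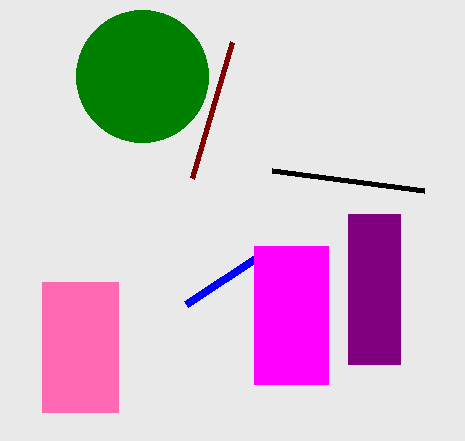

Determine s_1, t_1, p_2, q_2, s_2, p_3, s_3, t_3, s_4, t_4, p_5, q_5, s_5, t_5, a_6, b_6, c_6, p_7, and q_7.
s_1 = 186, t_1 = 304, p_2 = 42, q_2 = 282, s_2 = 118, p_3 = 254, s_3 = 328, t_3 = 384, s_4 = 424, t_4 = 190, p_5 = 348, q_5 = 214, s_5 = 400, t_5 = 364, a_6 = 142, b_6 = 76, c_6 = 66, p_7 = 232, q_7 = 42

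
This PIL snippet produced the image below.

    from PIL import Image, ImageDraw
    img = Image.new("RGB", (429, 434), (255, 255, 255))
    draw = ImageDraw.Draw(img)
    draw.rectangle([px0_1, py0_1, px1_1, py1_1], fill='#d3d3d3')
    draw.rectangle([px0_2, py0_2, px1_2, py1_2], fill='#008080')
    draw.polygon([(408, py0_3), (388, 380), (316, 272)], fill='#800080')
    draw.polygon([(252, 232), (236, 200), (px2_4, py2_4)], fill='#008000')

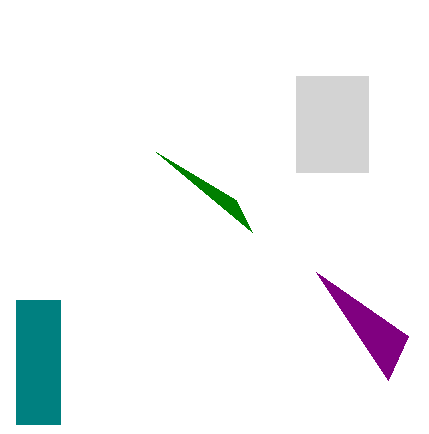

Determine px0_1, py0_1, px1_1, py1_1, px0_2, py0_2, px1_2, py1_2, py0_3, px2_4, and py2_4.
px0_1 = 296, py0_1 = 76, px1_1 = 368, py1_1 = 172, px0_2 = 16, py0_2 = 300, px1_2 = 60, py1_2 = 424, py0_3 = 336, px2_4 = 156, py2_4 = 152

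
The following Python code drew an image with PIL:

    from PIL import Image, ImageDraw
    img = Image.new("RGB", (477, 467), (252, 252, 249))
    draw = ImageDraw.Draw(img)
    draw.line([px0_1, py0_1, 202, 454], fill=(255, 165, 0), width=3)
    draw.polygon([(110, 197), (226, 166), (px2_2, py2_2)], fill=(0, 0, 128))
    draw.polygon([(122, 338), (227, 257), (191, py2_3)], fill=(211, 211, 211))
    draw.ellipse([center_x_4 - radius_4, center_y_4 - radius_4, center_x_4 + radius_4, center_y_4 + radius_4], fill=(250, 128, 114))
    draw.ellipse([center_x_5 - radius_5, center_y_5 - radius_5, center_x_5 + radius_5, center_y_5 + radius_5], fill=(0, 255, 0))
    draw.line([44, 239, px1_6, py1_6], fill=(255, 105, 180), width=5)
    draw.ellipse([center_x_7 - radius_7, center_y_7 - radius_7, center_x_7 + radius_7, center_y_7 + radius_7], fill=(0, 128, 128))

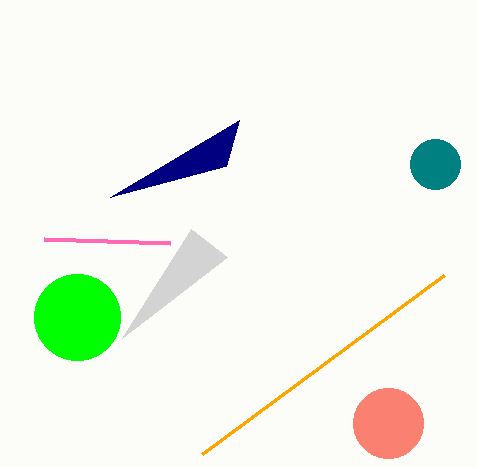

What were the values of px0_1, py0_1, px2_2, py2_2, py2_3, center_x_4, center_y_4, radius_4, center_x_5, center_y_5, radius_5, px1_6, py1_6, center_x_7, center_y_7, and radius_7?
px0_1 = 444
py0_1 = 275
px2_2 = 239
py2_2 = 120
py2_3 = 229
center_x_4 = 388
center_y_4 = 423
radius_4 = 35
center_x_5 = 77
center_y_5 = 317
radius_5 = 43
px1_6 = 170
py1_6 = 243
center_x_7 = 435
center_y_7 = 164
radius_7 = 25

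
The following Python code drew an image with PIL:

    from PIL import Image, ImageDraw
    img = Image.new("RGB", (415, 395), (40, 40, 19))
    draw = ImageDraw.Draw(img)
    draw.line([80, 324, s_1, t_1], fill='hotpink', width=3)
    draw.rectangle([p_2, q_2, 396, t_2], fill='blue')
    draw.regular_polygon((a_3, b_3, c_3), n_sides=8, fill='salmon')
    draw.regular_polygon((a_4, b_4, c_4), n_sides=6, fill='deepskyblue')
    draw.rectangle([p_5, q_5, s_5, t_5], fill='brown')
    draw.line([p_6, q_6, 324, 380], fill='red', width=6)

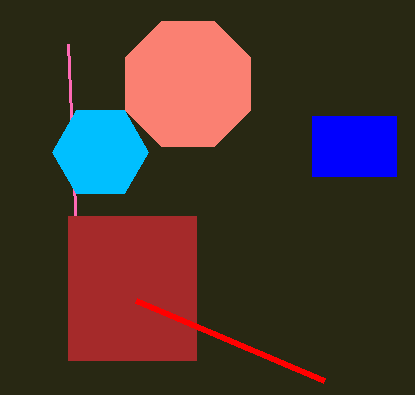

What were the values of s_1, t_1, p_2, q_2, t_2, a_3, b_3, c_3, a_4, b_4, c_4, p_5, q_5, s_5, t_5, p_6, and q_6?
s_1 = 68, t_1 = 44, p_2 = 312, q_2 = 116, t_2 = 176, a_3 = 188, b_3 = 84, c_3 = 68, a_4 = 100, b_4 = 152, c_4 = 48, p_5 = 68, q_5 = 216, s_5 = 196, t_5 = 360, p_6 = 136, q_6 = 300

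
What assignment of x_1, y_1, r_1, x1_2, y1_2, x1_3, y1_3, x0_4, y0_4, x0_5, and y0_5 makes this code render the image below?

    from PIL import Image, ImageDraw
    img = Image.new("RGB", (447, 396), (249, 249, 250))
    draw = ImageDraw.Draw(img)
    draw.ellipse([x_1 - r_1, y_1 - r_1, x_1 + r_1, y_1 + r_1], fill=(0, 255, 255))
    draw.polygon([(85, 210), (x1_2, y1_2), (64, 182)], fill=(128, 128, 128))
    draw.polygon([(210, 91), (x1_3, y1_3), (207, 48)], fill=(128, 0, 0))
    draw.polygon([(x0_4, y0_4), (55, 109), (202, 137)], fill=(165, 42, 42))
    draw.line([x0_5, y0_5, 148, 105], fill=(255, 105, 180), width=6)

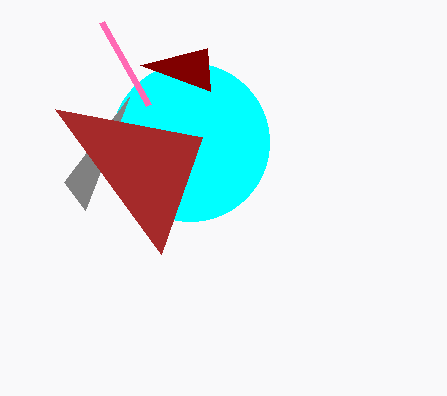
x_1 = 190; y_1 = 142; r_1 = 79; x1_2 = 129; y1_2 = 97; x1_3 = 140; y1_3 = 65; x0_4 = 161; y0_4 = 254; x0_5 = 101; y0_5 = 22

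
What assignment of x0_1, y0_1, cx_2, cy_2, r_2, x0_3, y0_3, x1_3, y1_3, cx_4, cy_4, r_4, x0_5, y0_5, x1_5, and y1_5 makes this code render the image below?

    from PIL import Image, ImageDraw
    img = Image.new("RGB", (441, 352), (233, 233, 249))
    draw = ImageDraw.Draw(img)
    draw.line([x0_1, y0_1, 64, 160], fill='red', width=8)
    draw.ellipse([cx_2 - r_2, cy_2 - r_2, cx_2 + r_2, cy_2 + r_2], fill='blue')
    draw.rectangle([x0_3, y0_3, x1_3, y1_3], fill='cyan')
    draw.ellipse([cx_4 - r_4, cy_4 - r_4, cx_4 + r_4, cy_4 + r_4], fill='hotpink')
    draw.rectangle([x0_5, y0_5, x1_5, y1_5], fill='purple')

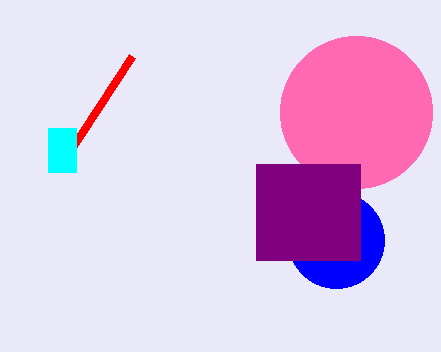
x0_1 = 132
y0_1 = 56
cx_2 = 336
cy_2 = 240
r_2 = 48
x0_3 = 48
y0_3 = 128
x1_3 = 76
y1_3 = 172
cx_4 = 356
cy_4 = 112
r_4 = 76
x0_5 = 256
y0_5 = 164
x1_5 = 360
y1_5 = 260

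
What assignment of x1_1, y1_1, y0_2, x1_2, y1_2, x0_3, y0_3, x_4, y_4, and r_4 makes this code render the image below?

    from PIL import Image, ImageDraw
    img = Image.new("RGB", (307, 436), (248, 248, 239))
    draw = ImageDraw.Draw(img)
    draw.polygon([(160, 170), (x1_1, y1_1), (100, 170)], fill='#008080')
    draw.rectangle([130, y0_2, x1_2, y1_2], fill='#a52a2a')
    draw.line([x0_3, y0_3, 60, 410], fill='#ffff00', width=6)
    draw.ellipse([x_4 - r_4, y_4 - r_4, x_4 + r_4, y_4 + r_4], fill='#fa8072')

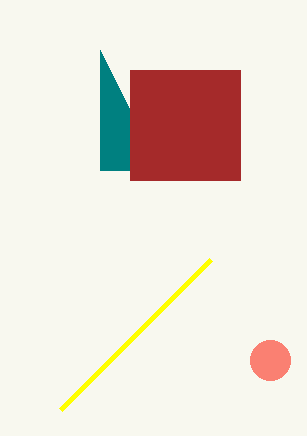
x1_1 = 100; y1_1 = 50; y0_2 = 70; x1_2 = 240; y1_2 = 180; x0_3 = 210; y0_3 = 260; x_4 = 270; y_4 = 360; r_4 = 20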